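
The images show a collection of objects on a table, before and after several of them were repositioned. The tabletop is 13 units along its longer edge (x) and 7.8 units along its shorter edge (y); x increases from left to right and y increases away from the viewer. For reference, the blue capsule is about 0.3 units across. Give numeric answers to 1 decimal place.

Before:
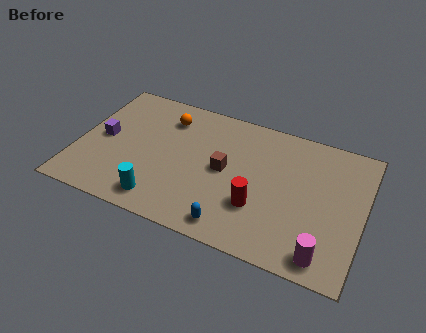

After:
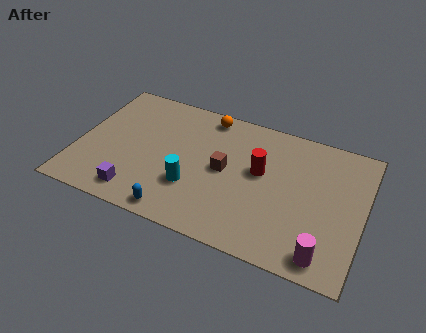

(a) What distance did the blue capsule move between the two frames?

2.5

The blue capsule moved from about (7.4, 1.0) to (4.9, 0.8), a distance of √(2.5² + 0.2²) ≈ 2.5.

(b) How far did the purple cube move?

3.3

The purple cube moved from about (1.1, 3.9) to (3.0, 1.2), a distance of √(1.9² + 2.7²) ≈ 3.3.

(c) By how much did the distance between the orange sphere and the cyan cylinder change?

-0.5

Before: roughly 4.9 units apart; after: 4.4. That's 0.5 units closer together.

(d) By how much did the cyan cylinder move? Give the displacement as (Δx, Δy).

(1.3, 1.3)

The cyan cylinder started near (4.1, 1.2) and ended near (5.4, 2.5).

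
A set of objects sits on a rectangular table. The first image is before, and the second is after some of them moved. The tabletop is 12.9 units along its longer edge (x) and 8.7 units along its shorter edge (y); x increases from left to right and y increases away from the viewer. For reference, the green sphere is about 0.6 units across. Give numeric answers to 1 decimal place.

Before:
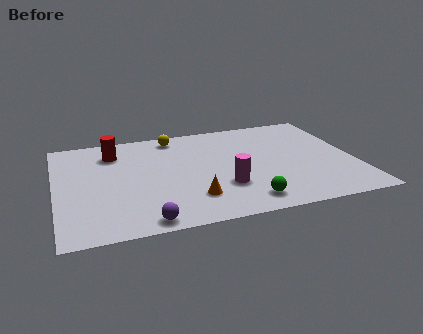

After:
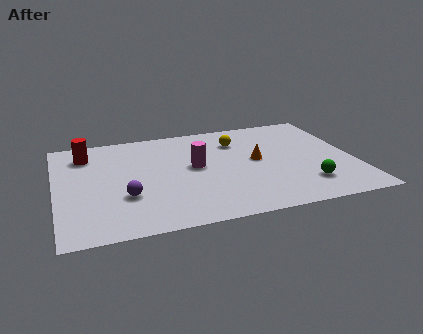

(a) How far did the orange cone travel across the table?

3.9

The orange cone moved from about (5.7, 2.1) to (8.7, 4.6), a distance of √(3.0² + 2.5²) ≈ 3.9.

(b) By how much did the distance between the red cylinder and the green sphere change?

+2.8

They were about 7.6 units apart before and 10.4 after — 2.8 units further apart.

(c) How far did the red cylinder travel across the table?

1.2

The red cylinder was near (2.6, 6.8) before and (1.4, 6.9) after, so it travelled √(1.2² + 0.1²) ≈ 1.2 units.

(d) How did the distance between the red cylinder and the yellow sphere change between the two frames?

+3.8

Before: roughly 2.8 units apart; after: 6.6. That's 3.8 units further apart.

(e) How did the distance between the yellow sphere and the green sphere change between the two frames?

-1.6

The distance was about 6.8 in the first image and 5.2 in the second, so they moved 1.6 units closer together.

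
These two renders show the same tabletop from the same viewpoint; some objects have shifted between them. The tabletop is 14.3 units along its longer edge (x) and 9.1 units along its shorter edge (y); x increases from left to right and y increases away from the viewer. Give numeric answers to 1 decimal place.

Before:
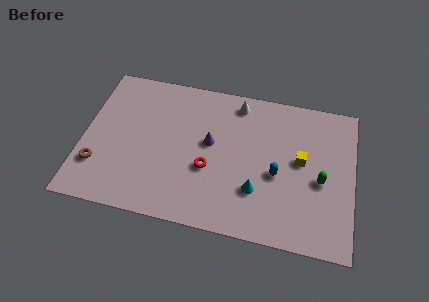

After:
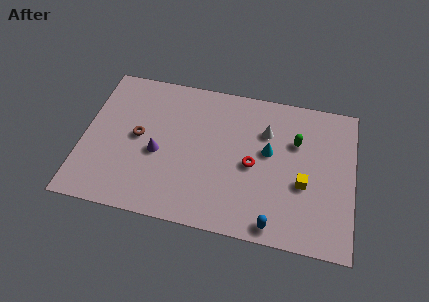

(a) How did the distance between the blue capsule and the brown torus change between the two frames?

-1.2

They were about 9.5 units apart before and 8.3 after — 1.2 units closer together.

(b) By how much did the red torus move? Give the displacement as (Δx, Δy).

(2.3, 0.7)

The red torus started near (6.7, 3.5) and ended near (9.0, 4.2).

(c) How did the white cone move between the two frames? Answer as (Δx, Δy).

(1.6, -1.5)

From the two frames, the white cone sits at roughly (8.0, 7.9) before and (9.6, 6.4) after.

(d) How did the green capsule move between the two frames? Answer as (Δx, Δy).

(-1.4, 2.1)

From the two frames, the green capsule sits at roughly (12.6, 4.0) before and (11.2, 6.1) after.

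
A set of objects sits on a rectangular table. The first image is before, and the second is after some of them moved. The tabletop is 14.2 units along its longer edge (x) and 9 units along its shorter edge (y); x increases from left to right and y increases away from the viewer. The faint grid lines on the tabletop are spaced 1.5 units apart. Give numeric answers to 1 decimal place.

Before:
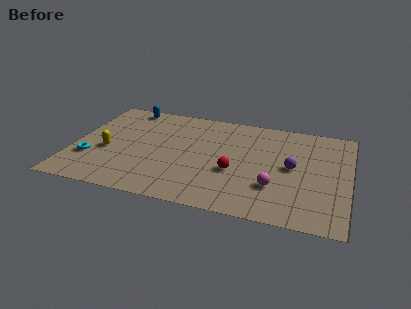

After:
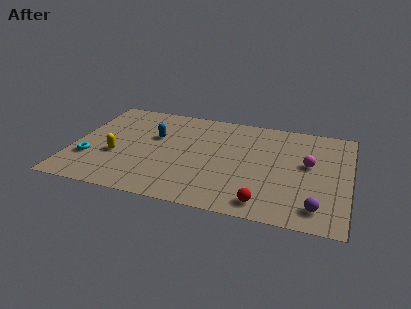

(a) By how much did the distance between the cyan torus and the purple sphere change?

+1.3

The distance was about 10.5 in the first image and 11.8 in the second, so they moved 1.3 units further apart.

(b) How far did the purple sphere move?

3.4

From (11.3, 4.6) to (12.7, 1.5), the purple sphere covered √(1.4² + 3.1²) ≈ 3.4 units.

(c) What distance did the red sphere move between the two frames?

2.9

The red sphere moved from about (8.4, 3.5) to (10.1, 1.2), a distance of √(1.7² + 2.3²) ≈ 2.9.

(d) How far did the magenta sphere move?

2.9

From (10.5, 2.7) to (12.1, 5.1), the magenta sphere covered √(1.6² + 2.4²) ≈ 2.9 units.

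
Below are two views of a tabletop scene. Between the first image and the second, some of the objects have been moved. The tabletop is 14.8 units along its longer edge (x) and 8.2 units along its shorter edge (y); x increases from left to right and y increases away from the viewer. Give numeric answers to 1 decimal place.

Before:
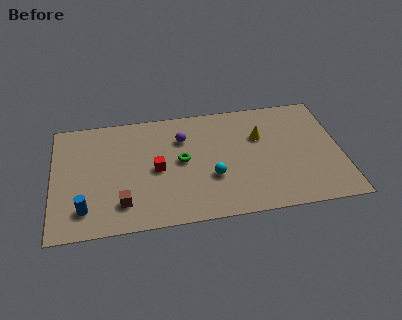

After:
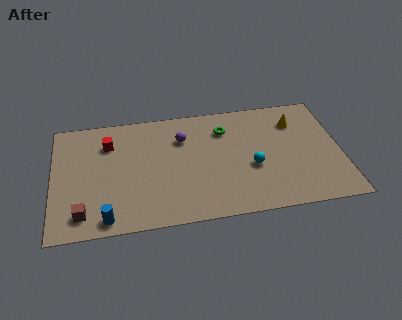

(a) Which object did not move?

the purple sphere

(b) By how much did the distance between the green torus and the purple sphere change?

+0.6

They were about 1.6 units apart before and 2.2 after — 0.6 units further apart.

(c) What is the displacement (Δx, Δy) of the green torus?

(2.3, 1.9)

The green torus was at about (6.6, 4.3) and moved to about (8.9, 6.2).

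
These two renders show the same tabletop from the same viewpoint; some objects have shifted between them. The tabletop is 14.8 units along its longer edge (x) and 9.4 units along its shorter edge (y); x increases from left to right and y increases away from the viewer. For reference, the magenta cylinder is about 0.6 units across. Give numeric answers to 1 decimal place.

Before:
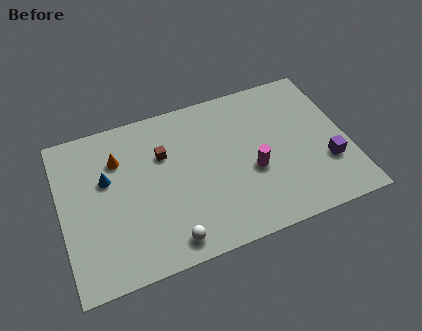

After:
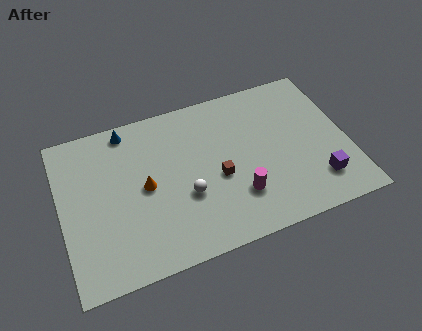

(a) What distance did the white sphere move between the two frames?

2.5

From (5.2, 1.2) to (6.3, 3.5), the white sphere covered √(1.1² + 2.3²) ≈ 2.5 units.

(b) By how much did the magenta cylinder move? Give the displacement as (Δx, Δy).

(-0.9, -1.2)

The magenta cylinder was at about (9.8, 3.8) and moved to about (8.9, 2.6).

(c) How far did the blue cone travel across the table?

2.9

The blue cone moved from about (2.4, 5.8) to (3.7, 8.4), a distance of √(1.3² + 2.6²) ≈ 2.9.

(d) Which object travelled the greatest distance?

the brown cube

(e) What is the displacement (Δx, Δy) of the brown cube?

(2.6, -2.3)

The brown cube started near (5.4, 6.3) and ended near (8.0, 4.0).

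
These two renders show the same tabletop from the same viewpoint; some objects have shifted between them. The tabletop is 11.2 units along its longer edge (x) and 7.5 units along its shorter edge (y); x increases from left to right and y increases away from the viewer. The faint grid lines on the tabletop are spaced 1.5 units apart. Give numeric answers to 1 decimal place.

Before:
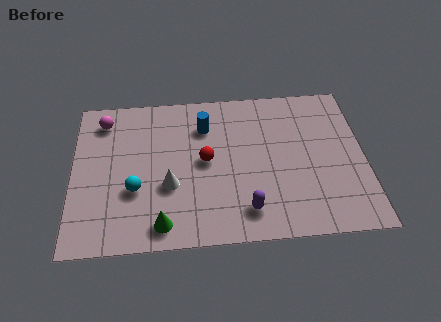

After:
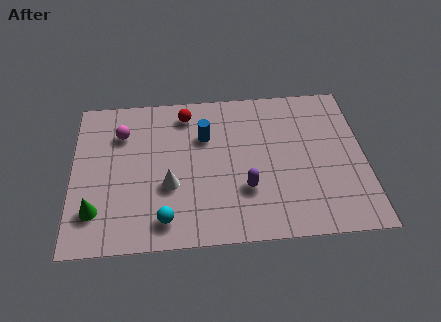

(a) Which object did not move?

the white cone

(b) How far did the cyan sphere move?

1.9

The cyan sphere was near (2.4, 2.7) before and (3.5, 1.2) after, so it travelled √(1.1² + 1.5²) ≈ 1.9 units.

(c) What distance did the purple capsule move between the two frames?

1.0

From (6.6, 1.4) to (6.6, 2.4), the purple capsule covered √(0.0² + 1.0²) ≈ 1.0 units.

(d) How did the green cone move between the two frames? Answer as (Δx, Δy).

(-2.5, 0.8)

From the two frames, the green cone sits at roughly (3.4, 1.0) before and (0.9, 1.8) after.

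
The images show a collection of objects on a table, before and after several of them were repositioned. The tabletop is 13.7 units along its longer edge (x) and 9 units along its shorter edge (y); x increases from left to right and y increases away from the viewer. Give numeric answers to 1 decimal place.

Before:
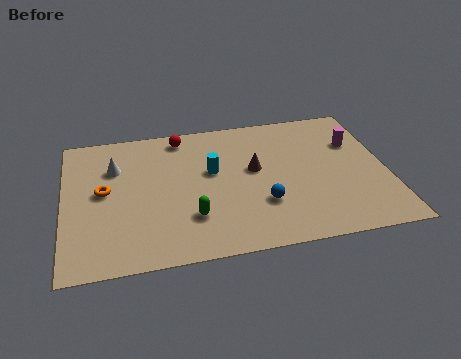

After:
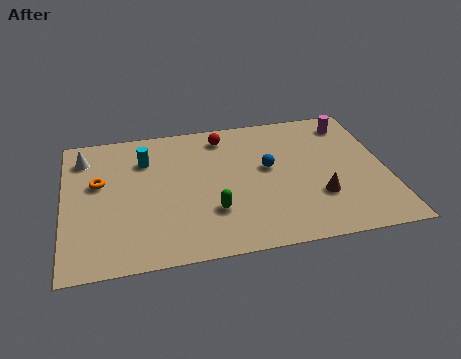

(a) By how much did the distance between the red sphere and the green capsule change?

-0.5

The distance was about 5.4 in the first image and 4.9 in the second, so they moved 0.5 units closer together.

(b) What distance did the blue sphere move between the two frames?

2.3

The blue sphere moved from about (8.3, 2.8) to (8.7, 5.1), a distance of √(0.4² + 2.3²) ≈ 2.3.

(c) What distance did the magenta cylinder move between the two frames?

1.4

The magenta cylinder was near (12.5, 6.1) before and (12.4, 7.5) after, so it travelled √(0.1² + 1.4²) ≈ 1.4 units.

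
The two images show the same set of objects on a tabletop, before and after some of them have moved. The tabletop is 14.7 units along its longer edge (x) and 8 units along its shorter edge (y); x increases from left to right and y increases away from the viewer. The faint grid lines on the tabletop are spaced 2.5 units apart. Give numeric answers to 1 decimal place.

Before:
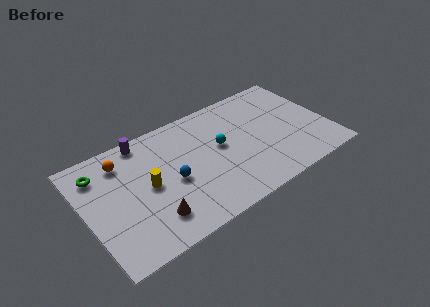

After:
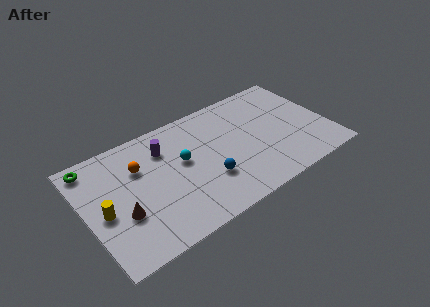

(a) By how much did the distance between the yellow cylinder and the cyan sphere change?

+0.5

They were about 4.5 units apart before and 5.0 after — 0.5 units further apart.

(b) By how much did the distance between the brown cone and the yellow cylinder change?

-1.0

They were about 2.2 units apart before and 1.2 after — 1.0 units closer together.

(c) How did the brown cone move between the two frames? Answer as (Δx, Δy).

(-1.6, 1.1)

The brown cone started near (3.6, 1.8) and ended near (2.0, 2.9).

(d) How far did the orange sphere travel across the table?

1.3

The orange sphere was near (2.5, 6.4) before and (3.4, 5.5) after, so it travelled √(0.9² + 0.9²) ≈ 1.3 units.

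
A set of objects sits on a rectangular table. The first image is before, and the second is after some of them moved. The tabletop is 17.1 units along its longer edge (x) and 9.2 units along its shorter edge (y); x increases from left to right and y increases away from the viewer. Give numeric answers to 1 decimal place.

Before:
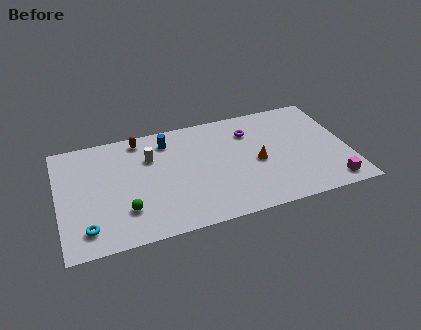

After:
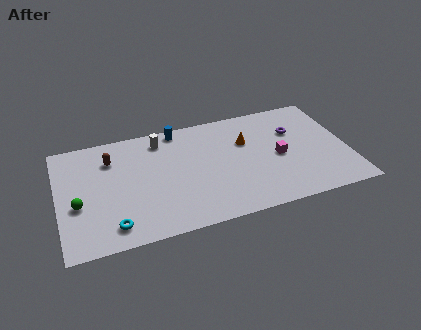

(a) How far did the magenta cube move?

4.2

From (15.8, 1.2) to (13.0, 4.3), the magenta cube covered √(2.8² + 3.1²) ≈ 4.2 units.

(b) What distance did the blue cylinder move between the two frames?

1.1

The blue cylinder moved from about (6.6, 7.5) to (7.3, 8.3), a distance of √(0.7² + 0.8²) ≈ 1.1.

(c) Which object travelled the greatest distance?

the magenta cube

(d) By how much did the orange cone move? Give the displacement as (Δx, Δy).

(-0.5, 1.9)

From the two frames, the orange cone sits at roughly (11.7, 4.2) before and (11.2, 6.1) after.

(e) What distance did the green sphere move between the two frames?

3.0

The green sphere was near (3.8, 2.5) before and (1.1, 3.7) after, so it travelled √(2.7² + 1.2²) ≈ 3.0 units.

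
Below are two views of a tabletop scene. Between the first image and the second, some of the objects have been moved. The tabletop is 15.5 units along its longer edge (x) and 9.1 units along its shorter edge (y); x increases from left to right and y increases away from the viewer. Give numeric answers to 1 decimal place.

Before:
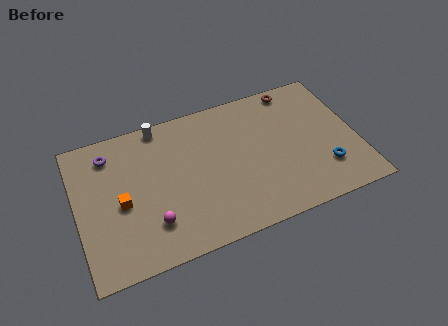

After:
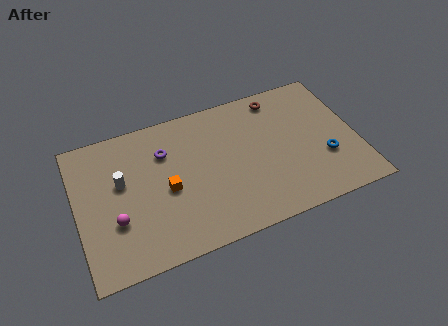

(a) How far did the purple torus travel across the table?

3.1

The purple torus moved from about (2.0, 7.4) to (5.0, 6.5), a distance of √(3.0² + 0.9²) ≈ 3.1.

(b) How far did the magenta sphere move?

2.1

From (3.9, 2.3) to (2.0, 3.1), the magenta sphere covered √(1.9² + 0.8²) ≈ 2.1 units.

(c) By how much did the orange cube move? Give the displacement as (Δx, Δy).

(2.5, 0.0)

From the two frames, the orange cube sits at roughly (2.4, 4.1) before and (4.9, 4.1) after.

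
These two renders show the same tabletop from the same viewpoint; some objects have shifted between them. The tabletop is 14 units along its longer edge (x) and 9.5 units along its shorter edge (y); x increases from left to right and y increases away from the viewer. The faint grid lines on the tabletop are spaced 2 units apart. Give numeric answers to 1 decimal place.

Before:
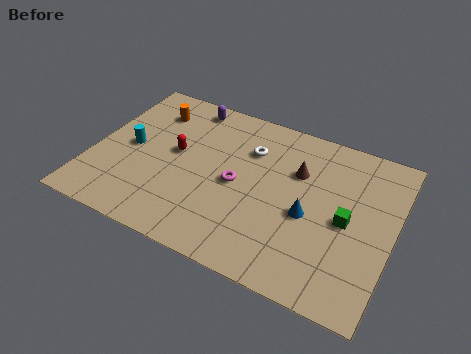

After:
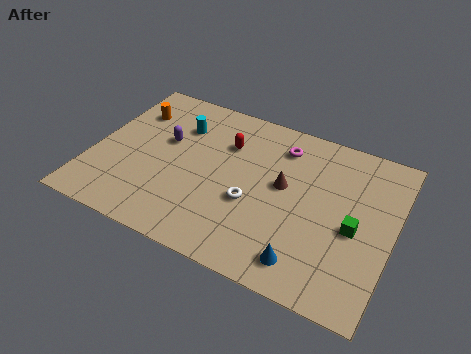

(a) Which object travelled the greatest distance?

the magenta torus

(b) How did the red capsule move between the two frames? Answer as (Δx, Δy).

(2.2, 1.5)

The red capsule was at about (3.8, 5.2) and moved to about (6.0, 6.7).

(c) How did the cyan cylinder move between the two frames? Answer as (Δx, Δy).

(2.0, 2.2)

The cyan cylinder was at about (1.7, 4.7) and moved to about (3.7, 6.9).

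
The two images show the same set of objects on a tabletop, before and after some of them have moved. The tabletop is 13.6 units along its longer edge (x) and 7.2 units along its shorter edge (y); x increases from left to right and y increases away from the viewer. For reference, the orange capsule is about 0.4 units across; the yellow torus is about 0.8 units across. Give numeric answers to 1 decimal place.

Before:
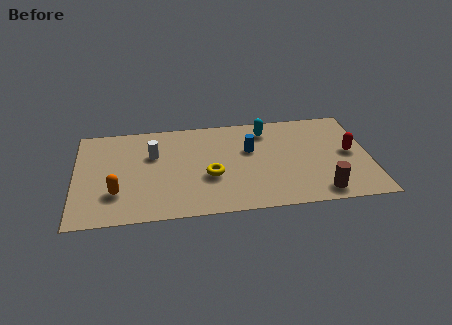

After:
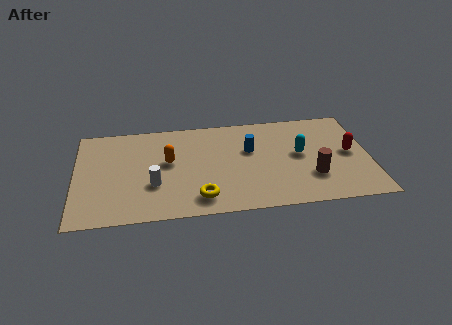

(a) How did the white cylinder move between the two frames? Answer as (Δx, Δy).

(0.0, -2.2)

The white cylinder started near (3.6, 4.7) and ended near (3.6, 2.5).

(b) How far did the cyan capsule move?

2.5

The cyan capsule moved from about (8.9, 5.9) to (10.4, 3.9), a distance of √(1.5² + 2.0²) ≈ 2.5.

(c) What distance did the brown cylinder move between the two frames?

1.2

The brown cylinder was near (11.2, 1.0) before and (10.9, 2.2) after, so it travelled √(0.3² + 1.2²) ≈ 1.2 units.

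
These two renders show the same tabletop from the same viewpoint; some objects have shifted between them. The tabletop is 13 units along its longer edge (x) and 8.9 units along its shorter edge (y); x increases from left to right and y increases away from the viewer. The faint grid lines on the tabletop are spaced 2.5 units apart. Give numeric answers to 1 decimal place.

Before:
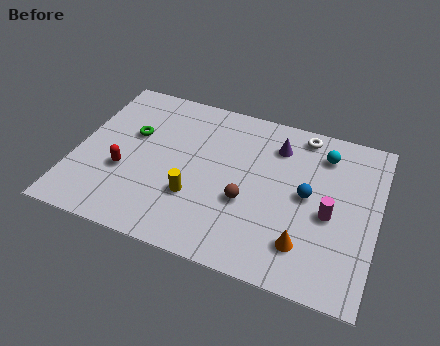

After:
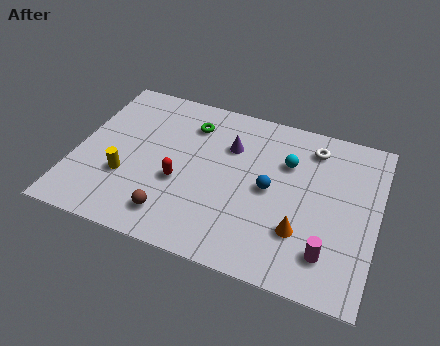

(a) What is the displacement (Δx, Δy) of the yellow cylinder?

(-3.0, 0.1)

From the two frames, the yellow cylinder sits at roughly (5.3, 2.9) before and (2.3, 3.0) after.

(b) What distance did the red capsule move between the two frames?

2.4

The red capsule was near (2.2, 3.3) before and (4.6, 3.5) after, so it travelled √(2.4² + 0.2²) ≈ 2.4 units.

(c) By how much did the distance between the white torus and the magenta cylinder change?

+1.2

They were about 4.3 units apart before and 5.5 after — 1.2 units further apart.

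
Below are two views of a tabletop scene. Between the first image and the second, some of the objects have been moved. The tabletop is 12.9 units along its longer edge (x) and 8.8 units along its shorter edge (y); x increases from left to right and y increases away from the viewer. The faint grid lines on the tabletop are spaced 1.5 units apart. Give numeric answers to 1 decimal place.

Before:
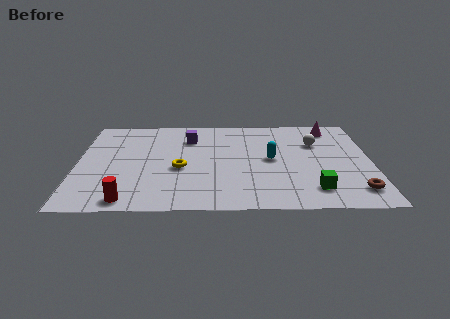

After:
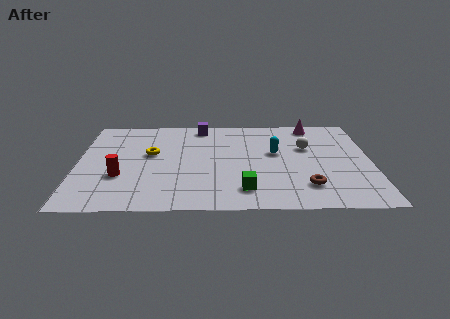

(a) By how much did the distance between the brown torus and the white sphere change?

-1.1

The distance was about 4.7 in the first image and 3.6 in the second, so they moved 1.1 units closer together.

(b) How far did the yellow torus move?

1.9

The yellow torus was near (4.5, 3.7) before and (3.2, 5.1) after, so it travelled √(1.3² + 1.4²) ≈ 1.9 units.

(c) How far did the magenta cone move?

0.9

From (11.2, 7.5) to (10.4, 7.8), the magenta cone covered √(0.8² + 0.3²) ≈ 0.9 units.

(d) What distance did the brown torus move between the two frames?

2.1

The brown torus moved from about (12.1, 1.6) to (10.0, 2.0), a distance of √(2.1² + 0.4²) ≈ 2.1.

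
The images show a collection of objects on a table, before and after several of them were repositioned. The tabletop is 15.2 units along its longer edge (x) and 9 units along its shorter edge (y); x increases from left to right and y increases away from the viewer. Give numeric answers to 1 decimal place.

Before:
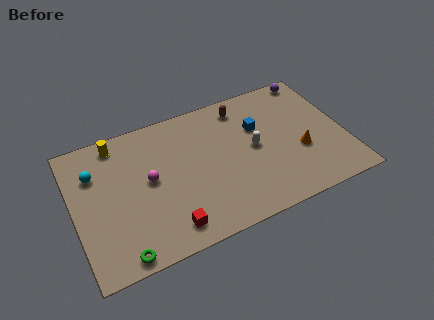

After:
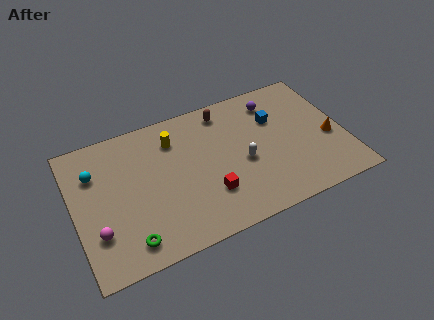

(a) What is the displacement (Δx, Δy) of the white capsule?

(-0.7, -0.7)

The white capsule started near (10.1, 4.6) and ended near (9.4, 3.9).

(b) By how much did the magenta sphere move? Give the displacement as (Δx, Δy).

(-3.1, -2.2)

The magenta sphere started near (4.2, 4.8) and ended near (1.1, 2.6).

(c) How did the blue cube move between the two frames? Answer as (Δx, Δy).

(1.0, 0.2)

From the two frames, the blue cube sits at roughly (10.5, 5.9) before and (11.5, 6.1) after.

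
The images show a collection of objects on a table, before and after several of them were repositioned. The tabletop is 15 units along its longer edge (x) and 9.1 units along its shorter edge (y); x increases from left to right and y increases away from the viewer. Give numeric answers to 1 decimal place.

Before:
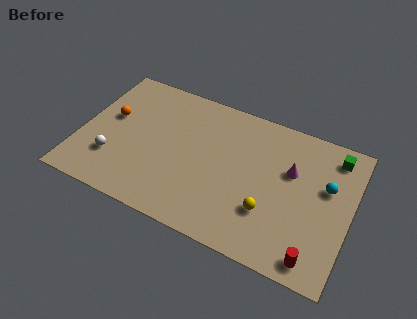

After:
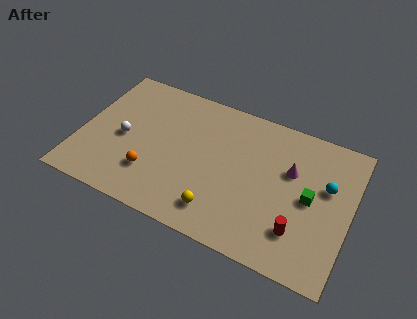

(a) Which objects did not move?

the cyan sphere and the magenta cone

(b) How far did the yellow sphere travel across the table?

2.8

The yellow sphere moved from about (10.7, 2.8) to (8.1, 1.7), a distance of √(2.6² + 1.1²) ≈ 2.8.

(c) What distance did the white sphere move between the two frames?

1.6

From (2.0, 2.6) to (2.4, 4.2), the white sphere covered √(0.4² + 1.6²) ≈ 1.6 units.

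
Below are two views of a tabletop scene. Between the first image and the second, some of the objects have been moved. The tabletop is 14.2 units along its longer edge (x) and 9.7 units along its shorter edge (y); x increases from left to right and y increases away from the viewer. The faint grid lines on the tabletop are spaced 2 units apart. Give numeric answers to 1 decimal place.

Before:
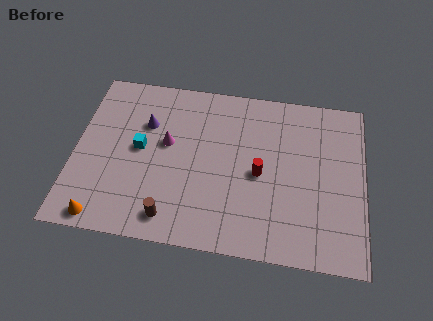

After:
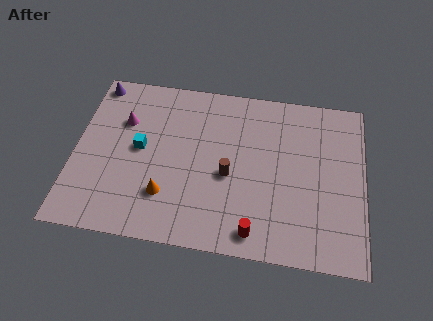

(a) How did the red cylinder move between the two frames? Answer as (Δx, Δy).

(-0.1, -3.3)

The red cylinder started near (9.1, 4.5) and ended near (9.0, 1.2).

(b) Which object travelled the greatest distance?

the brown cylinder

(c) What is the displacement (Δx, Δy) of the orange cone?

(3.0, 1.7)

The orange cone started near (1.6, 0.9) and ended near (4.6, 2.6).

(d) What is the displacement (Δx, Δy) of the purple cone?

(-2.6, 2.1)

The purple cone started near (3.4, 6.6) and ended near (0.8, 8.7).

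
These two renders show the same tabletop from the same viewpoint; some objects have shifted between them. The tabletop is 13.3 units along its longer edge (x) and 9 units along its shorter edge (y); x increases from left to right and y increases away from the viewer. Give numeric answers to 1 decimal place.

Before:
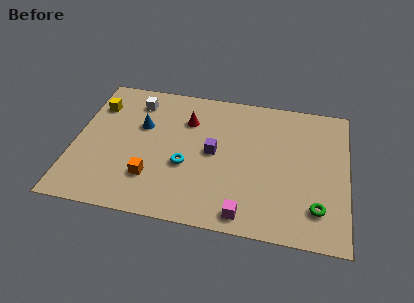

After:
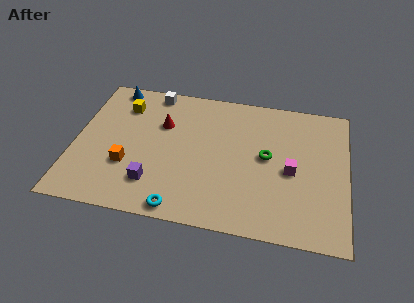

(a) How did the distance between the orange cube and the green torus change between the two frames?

-1.1

The distance was about 8.0 in the first image and 6.9 in the second, so they moved 1.1 units closer together.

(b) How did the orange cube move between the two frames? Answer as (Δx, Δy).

(-1.2, 0.6)

The orange cube started near (3.9, 2.4) and ended near (2.7, 3.0).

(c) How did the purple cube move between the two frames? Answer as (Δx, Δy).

(-2.8, -2.5)

The purple cube was at about (6.8, 4.6) and moved to about (4.0, 2.1).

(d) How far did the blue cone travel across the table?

2.9

The blue cone moved from about (3.2, 5.7) to (1.6, 8.1), a distance of √(1.6² + 2.4²) ≈ 2.9.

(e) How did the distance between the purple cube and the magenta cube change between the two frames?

+2.9

They were about 4.0 units apart before and 6.9 after — 2.9 units further apart.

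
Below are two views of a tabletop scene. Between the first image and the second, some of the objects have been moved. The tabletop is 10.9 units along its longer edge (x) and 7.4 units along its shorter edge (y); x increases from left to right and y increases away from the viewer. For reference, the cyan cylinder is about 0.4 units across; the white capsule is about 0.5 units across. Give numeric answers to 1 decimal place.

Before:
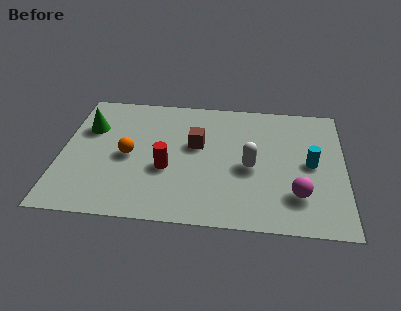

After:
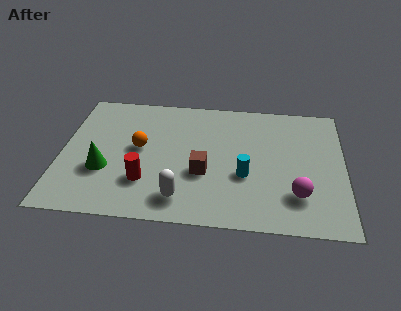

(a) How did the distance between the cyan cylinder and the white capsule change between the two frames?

+0.5

Before: roughly 2.3 units apart; after: 2.8. That's 0.5 units further apart.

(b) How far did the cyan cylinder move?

2.7

From (9.6, 3.7) to (7.1, 2.8), the cyan cylinder covered √(2.5² + 0.9²) ≈ 2.7 units.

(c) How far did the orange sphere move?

0.6

The orange sphere moved from about (2.6, 3.5) to (3.0, 4.0), a distance of √(0.4² + 0.5²) ≈ 0.6.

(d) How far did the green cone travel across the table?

2.5

The green cone moved from about (1.0, 5.0) to (1.7, 2.6), a distance of √(0.7² + 2.4²) ≈ 2.5.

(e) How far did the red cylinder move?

1.1

The red cylinder was near (4.1, 2.9) before and (3.3, 2.1) after, so it travelled √(0.8² + 0.8²) ≈ 1.1 units.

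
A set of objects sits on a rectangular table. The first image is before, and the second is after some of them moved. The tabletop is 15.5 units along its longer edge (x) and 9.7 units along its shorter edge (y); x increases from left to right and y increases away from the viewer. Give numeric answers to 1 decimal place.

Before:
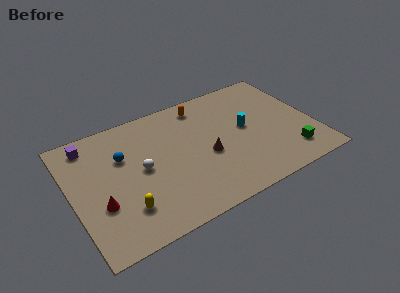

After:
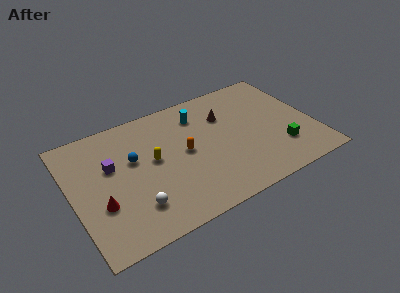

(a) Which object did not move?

the red cone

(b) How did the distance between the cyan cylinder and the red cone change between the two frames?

-1.7

Before: roughly 9.8 units apart; after: 8.1. That's 1.7 units closer together.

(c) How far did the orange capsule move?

3.7

From (8.8, 8.3) to (7.2, 5.0), the orange capsule covered √(1.6² + 3.3²) ≈ 3.7 units.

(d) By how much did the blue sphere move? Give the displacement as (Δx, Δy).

(0.6, -0.5)

The blue sphere started near (3.4, 6.4) and ended near (4.0, 5.9).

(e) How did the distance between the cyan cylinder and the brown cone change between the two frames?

-1.1

The distance was about 2.9 in the first image and 1.8 in the second, so they moved 1.1 units closer together.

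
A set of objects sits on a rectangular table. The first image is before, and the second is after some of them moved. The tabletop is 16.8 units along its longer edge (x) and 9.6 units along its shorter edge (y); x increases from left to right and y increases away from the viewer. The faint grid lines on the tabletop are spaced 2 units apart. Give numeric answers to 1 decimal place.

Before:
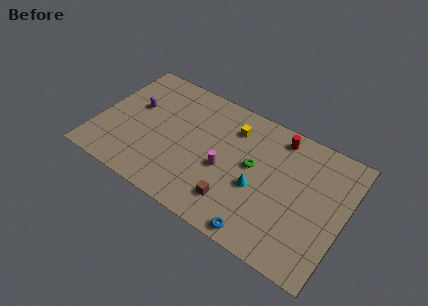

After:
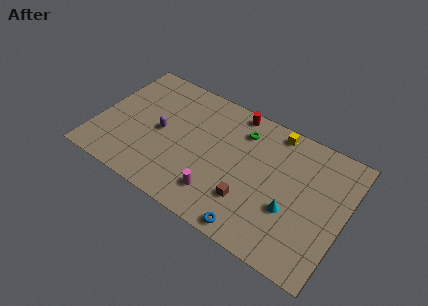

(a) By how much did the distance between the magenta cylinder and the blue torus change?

-1.5

They were about 4.4 units apart before and 2.9 after — 1.5 units closer together.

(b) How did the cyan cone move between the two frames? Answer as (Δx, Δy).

(2.3, -0.4)

From the two frames, the cyan cone sits at roughly (11.1, 3.9) before and (13.4, 3.5) after.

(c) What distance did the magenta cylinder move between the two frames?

2.0

The magenta cylinder was near (8.8, 4.1) before and (8.7, 2.1) after, so it travelled √(0.1² + 2.0²) ≈ 2.0 units.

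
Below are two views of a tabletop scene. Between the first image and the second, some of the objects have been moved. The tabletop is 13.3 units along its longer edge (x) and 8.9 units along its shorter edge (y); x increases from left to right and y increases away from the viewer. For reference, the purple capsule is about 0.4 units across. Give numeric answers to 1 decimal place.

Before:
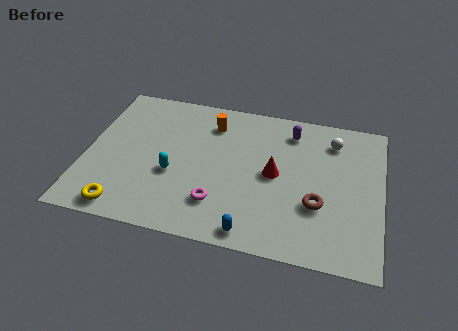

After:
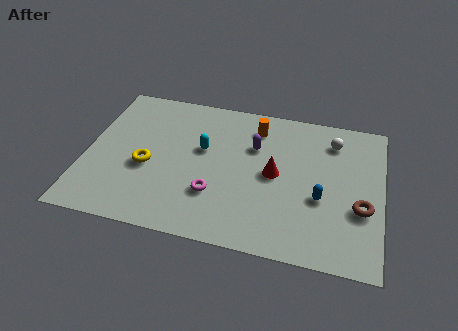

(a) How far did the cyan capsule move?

2.2

From (4.0, 3.5) to (5.2, 5.3), the cyan capsule covered √(1.2² + 1.8²) ≈ 2.2 units.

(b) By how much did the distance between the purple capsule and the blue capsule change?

-2.6

Before: roughly 6.6 units apart; after: 4.0. That's 2.6 units closer together.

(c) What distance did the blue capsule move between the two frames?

3.9

The blue capsule moved from about (7.7, 0.9) to (10.6, 3.5), a distance of √(2.9² + 2.6²) ≈ 3.9.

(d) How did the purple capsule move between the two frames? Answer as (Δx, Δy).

(-1.6, -1.3)

From the two frames, the purple capsule sits at roughly (9.1, 7.3) before and (7.5, 6.0) after.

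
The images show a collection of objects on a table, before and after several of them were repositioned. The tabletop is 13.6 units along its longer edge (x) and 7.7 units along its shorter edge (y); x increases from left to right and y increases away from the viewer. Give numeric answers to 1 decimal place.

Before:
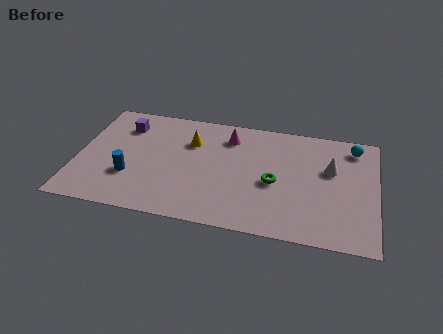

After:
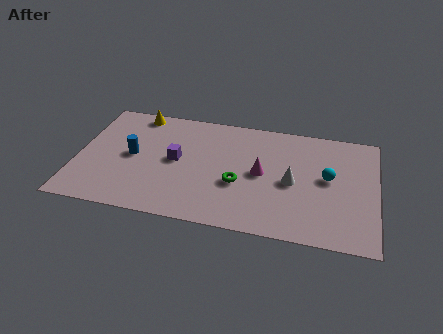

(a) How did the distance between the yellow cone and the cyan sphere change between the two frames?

+1.8

They were about 7.5 units apart before and 9.3 after — 1.8 units further apart.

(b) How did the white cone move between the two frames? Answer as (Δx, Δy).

(-1.7, -1.2)

The white cone was at about (11.5, 4.8) and moved to about (9.8, 3.6).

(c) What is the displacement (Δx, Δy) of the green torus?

(-1.6, -0.4)

The green torus started near (9.0, 3.4) and ended near (7.4, 3.0).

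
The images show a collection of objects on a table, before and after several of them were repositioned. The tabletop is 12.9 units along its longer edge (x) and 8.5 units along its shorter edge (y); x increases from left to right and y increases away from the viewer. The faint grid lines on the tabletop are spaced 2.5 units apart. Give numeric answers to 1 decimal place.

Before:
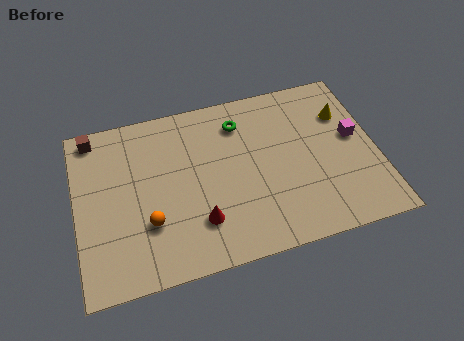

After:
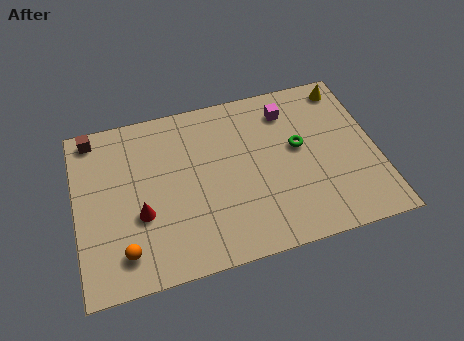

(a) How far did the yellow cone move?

1.4

From (11.7, 6.0) to (11.9, 7.4), the yellow cone covered √(0.2² + 1.4²) ≈ 1.4 units.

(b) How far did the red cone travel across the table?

2.6

From (5.1, 2.2) to (2.7, 3.2), the red cone covered √(2.4² + 1.0²) ≈ 2.6 units.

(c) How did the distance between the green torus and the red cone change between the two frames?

+2.1

The distance was about 5.0 in the first image and 7.1 in the second, so they moved 2.1 units further apart.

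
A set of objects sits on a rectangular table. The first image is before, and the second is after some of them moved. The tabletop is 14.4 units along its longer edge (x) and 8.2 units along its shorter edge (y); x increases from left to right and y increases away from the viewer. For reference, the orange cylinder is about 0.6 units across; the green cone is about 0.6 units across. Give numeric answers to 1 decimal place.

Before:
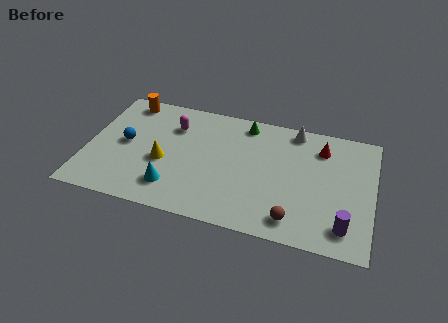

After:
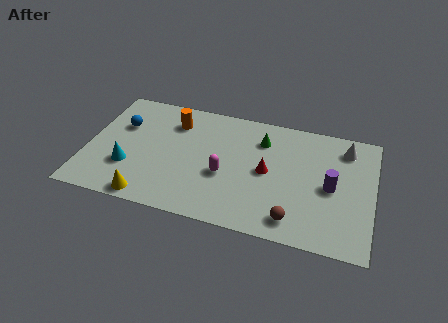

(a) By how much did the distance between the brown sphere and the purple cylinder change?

+0.6

They were about 2.5 units apart before and 3.1 after — 0.6 units further apart.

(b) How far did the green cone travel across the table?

1.3

The green cone moved from about (7.8, 7.1) to (8.7, 6.2), a distance of √(0.9² + 0.9²) ≈ 1.3.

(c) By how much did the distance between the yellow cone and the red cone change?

-1.8

Before: roughly 8.4 units apart; after: 6.6. That's 1.8 units closer together.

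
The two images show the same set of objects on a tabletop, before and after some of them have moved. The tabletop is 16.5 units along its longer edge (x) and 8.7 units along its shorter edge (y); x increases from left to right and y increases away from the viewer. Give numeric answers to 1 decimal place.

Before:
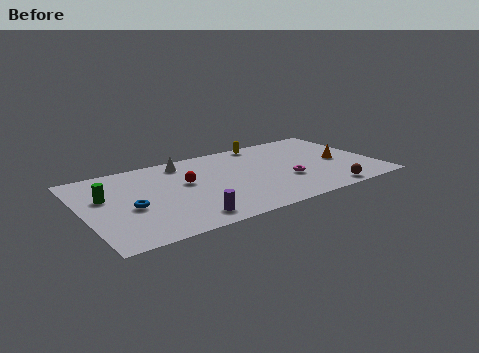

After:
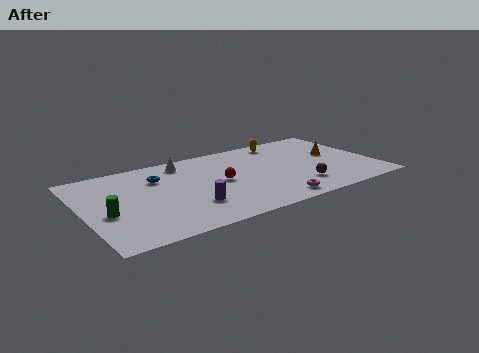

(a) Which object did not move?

the white cone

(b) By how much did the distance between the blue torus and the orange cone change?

-1.8

The distance was about 12.0 in the first image and 10.2 in the second, so they moved 1.8 units closer together.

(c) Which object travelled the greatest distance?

the blue torus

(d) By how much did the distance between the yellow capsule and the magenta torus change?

+1.9

They were about 4.8 units apart before and 6.7 after — 1.9 units further apart.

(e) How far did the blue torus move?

3.2

From (2.5, 3.7) to (4.4, 6.3), the blue torus covered √(1.9² + 2.6²) ≈ 3.2 units.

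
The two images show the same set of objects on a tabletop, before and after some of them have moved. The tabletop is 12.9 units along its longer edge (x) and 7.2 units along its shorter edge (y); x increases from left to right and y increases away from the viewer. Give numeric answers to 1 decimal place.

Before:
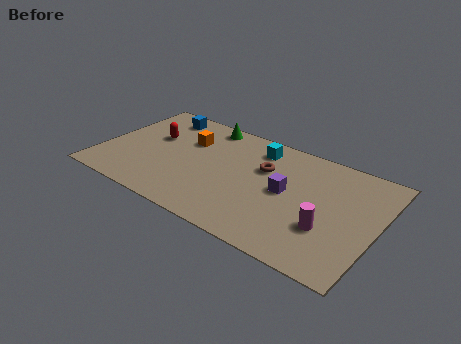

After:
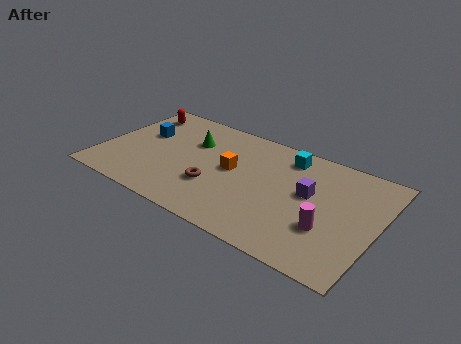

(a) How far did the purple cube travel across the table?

1.1

The purple cube was near (8.7, 3.7) before and (9.7, 4.1) after, so it travelled √(1.0² + 0.4²) ≈ 1.1 units.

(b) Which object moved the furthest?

the brown torus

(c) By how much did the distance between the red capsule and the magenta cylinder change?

+1.5

They were about 8.8 units apart before and 10.3 after — 1.5 units further apart.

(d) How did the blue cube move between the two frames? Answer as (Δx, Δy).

(-0.5, -1.7)

The blue cube started near (2.2, 6.1) and ended near (1.7, 4.4).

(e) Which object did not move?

the magenta cylinder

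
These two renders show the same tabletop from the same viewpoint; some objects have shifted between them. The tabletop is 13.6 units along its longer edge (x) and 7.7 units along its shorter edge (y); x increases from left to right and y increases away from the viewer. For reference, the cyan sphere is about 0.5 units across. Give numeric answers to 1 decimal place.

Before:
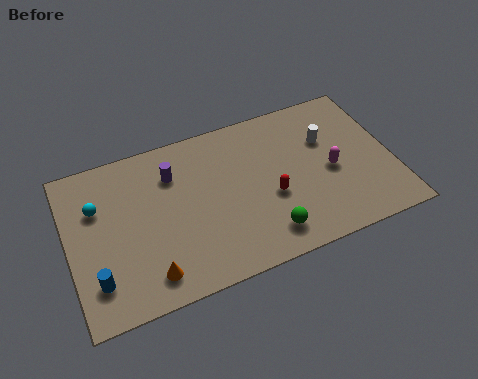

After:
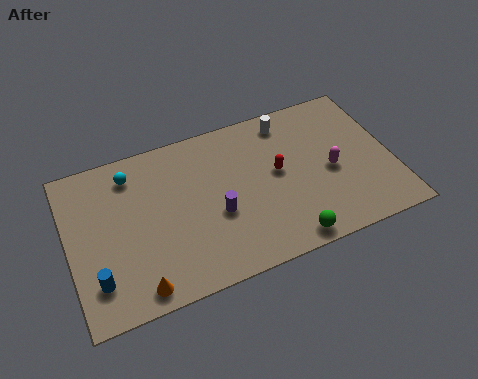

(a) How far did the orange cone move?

0.6

The orange cone moved from about (3.1, 1.3) to (2.6, 0.9), a distance of √(0.5² + 0.4²) ≈ 0.6.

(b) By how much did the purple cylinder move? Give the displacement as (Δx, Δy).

(1.6, -2.6)

From the two frames, the purple cylinder sits at roughly (4.5, 5.7) before and (6.1, 3.1) after.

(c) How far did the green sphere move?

1.0

The green sphere moved from about (8.0, 1.4) to (8.8, 0.8), a distance of √(0.8² + 0.6²) ≈ 1.0.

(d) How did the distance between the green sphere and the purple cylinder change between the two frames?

-2.0

They were about 5.5 units apart before and 3.5 after — 2.0 units closer together.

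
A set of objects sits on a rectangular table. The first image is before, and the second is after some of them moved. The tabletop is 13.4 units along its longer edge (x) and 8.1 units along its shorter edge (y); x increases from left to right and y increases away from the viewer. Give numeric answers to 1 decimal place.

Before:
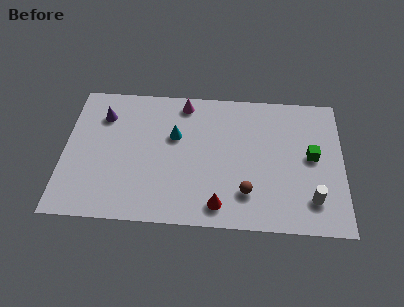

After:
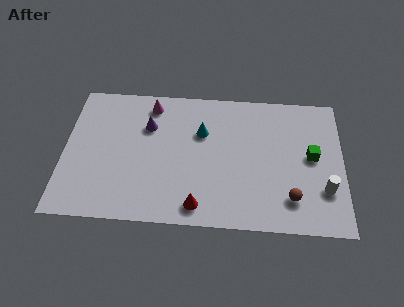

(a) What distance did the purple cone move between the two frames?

2.3

The purple cone was near (1.8, 6.1) before and (4.0, 5.6) after, so it travelled √(2.2² + 0.5²) ≈ 2.3 units.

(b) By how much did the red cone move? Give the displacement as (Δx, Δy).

(-1.0, -0.1)

The red cone started near (7.5, 1.2) and ended near (6.5, 1.1).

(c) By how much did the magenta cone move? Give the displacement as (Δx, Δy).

(-1.6, -0.2)

The magenta cone was at about (5.7, 7.1) and moved to about (4.1, 6.9).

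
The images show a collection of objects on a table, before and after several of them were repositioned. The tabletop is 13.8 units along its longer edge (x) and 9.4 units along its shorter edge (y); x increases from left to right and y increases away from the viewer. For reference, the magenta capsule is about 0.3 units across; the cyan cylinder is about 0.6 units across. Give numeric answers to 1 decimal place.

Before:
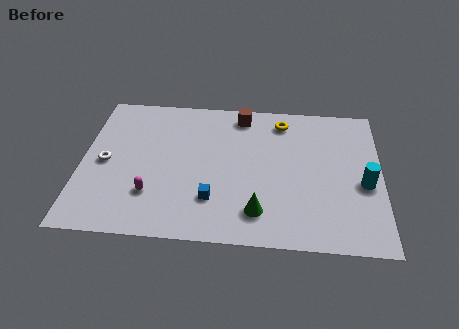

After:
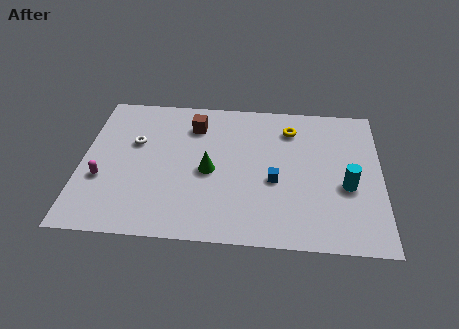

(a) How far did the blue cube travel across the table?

3.1

The blue cube moved from about (6.1, 2.5) to (8.9, 3.9), a distance of √(2.8² + 1.4²) ≈ 3.1.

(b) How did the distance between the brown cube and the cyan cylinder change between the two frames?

+0.8

Before: roughly 7.1 units apart; after: 7.9. That's 0.8 units further apart.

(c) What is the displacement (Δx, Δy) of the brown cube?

(-2.2, -0.9)

The brown cube started near (7.3, 8.2) and ended near (5.1, 7.3).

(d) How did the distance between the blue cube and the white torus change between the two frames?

+1.4

They were about 5.4 units apart before and 6.8 after — 1.4 units further apart.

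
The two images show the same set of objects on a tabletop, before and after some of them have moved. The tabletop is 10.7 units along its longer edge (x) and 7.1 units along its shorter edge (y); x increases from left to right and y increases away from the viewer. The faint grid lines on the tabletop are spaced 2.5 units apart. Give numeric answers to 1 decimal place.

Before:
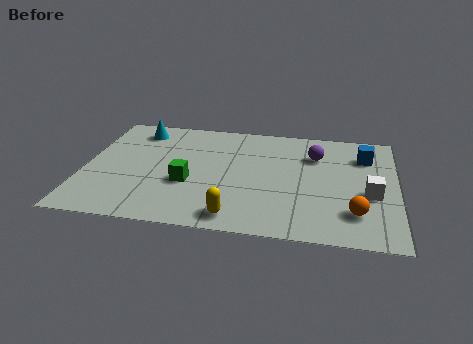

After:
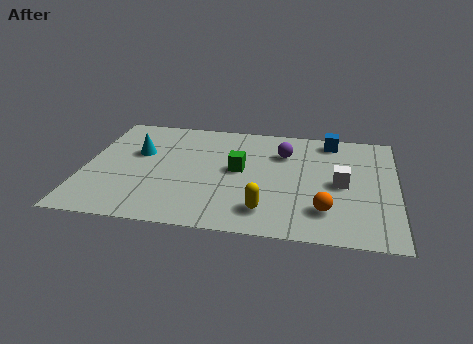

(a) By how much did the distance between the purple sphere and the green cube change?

-2.9

They were about 4.9 units apart before and 2.0 after — 2.9 units closer together.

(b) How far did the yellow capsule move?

1.1

The yellow capsule was near (5.3, 0.9) before and (6.3, 1.4) after, so it travelled √(1.0² + 0.5²) ≈ 1.1 units.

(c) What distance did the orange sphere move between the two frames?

1.0

The orange sphere was near (9.3, 1.7) before and (8.3, 1.7) after, so it travelled √(1.0² + 0.0²) ≈ 1.0 units.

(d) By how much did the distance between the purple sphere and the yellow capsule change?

-1.2

The distance was about 4.9 in the first image and 3.7 in the second, so they moved 1.2 units closer together.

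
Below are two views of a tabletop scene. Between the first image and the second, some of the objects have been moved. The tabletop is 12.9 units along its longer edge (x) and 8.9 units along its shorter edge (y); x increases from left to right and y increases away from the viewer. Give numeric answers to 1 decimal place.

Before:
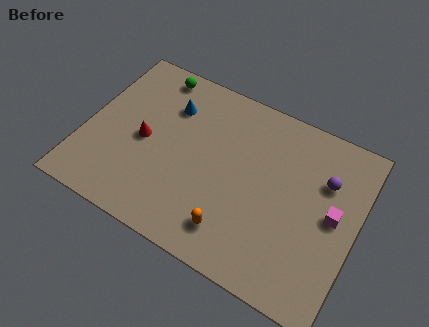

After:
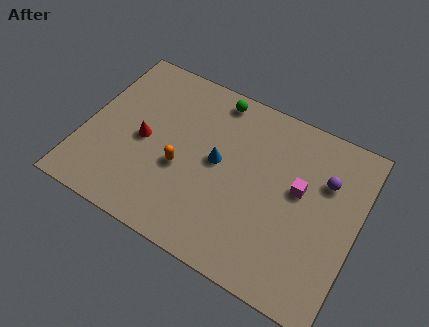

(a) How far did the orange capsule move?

3.4

The orange capsule moved from about (7.5, 1.7) to (4.7, 3.6), a distance of √(2.8² + 1.9²) ≈ 3.4.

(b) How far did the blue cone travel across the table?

3.2

From (3.7, 6.5) to (6.3, 4.7), the blue cone covered √(2.6² + 1.8²) ≈ 3.2 units.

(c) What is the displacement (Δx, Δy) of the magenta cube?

(-1.7, 0.5)

From the two frames, the magenta cube sits at roughly (11.8, 4.6) before and (10.1, 5.1) after.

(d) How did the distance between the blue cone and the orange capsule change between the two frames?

-4.2

Before: roughly 6.1 units apart; after: 1.9. That's 4.2 units closer together.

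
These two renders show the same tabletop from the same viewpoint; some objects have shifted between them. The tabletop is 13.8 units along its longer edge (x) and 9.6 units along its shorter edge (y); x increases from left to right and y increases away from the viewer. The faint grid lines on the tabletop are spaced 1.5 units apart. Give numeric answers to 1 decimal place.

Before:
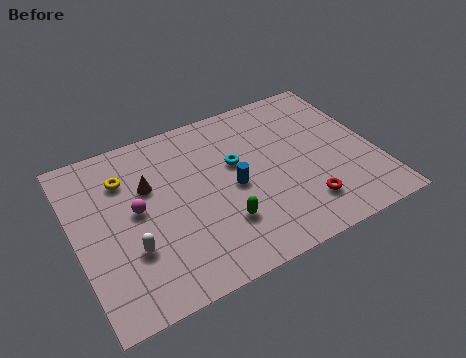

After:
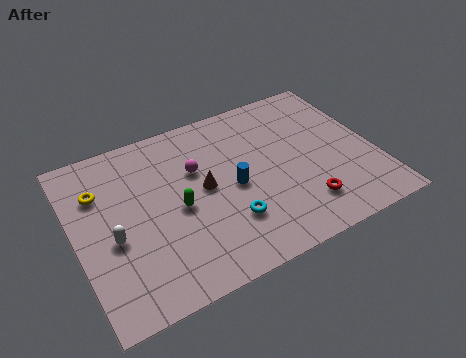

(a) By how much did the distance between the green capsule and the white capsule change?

-1.1

They were about 4.1 units apart before and 3.0 after — 1.1 units closer together.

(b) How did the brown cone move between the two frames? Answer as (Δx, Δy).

(2.4, -1.2)

The brown cone was at about (3.5, 6.2) and moved to about (5.9, 5.0).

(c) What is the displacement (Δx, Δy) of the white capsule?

(-0.7, 0.9)

The white capsule was at about (2.3, 3.1) and moved to about (1.6, 4.0).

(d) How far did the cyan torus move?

3.2

The cyan torus moved from about (7.5, 5.8) to (6.7, 2.7), a distance of √(0.8² + 3.1²) ≈ 3.2.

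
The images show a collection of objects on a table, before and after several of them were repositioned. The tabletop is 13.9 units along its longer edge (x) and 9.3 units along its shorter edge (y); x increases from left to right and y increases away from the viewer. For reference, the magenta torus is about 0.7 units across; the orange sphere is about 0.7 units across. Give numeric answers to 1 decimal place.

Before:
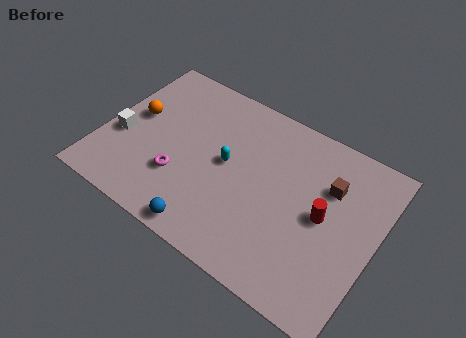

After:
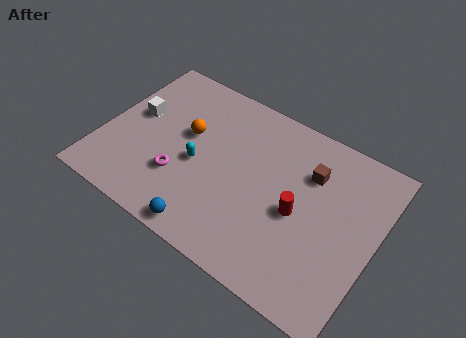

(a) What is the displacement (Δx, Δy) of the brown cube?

(-1.0, 0.2)

The brown cube started near (11.3, 6.4) and ended near (10.3, 6.6).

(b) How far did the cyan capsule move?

1.6

From (6.3, 4.9) to (4.9, 4.1), the cyan capsule covered √(1.4² + 0.8²) ≈ 1.6 units.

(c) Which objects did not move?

the magenta torus and the blue sphere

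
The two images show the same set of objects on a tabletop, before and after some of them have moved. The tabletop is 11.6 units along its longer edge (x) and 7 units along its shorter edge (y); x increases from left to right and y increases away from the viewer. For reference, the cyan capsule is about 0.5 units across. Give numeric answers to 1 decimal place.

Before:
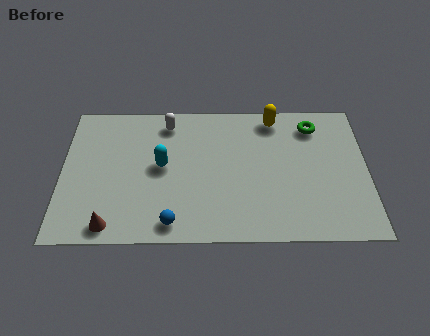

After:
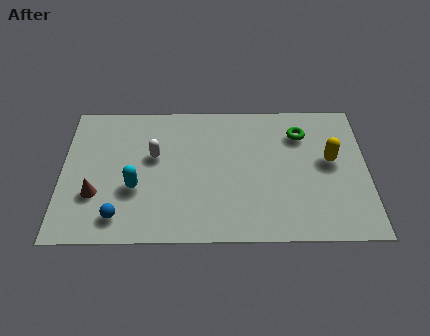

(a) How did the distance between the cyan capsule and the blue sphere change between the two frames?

-1.3

They were about 2.8 units apart before and 1.5 after — 1.3 units closer together.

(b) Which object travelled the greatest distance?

the yellow capsule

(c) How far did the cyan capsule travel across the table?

1.5

The cyan capsule moved from about (3.8, 3.7) to (2.8, 2.6), a distance of √(1.0² + 1.1²) ≈ 1.5.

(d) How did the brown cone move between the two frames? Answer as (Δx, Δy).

(-0.6, 1.5)

The brown cone was at about (1.9, 0.8) and moved to about (1.3, 2.3).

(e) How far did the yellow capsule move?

3.0

The yellow capsule moved from about (8.1, 6.1) to (10.2, 3.9), a distance of √(2.1² + 2.2²) ≈ 3.0.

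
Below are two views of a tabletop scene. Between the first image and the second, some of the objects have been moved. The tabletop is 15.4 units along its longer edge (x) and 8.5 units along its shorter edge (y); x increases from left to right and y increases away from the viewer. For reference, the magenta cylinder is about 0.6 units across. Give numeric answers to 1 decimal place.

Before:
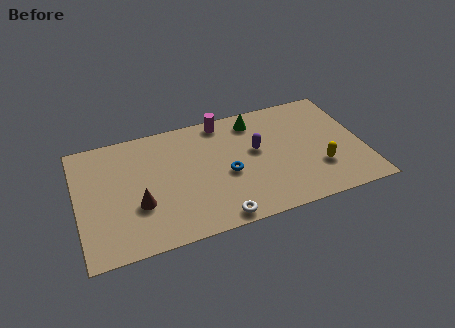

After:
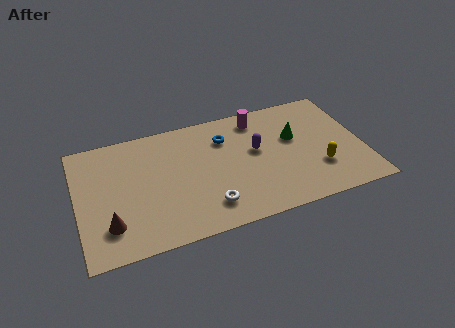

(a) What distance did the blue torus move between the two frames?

2.6

The blue torus was near (8.0, 3.7) before and (8.1, 6.3) after, so it travelled √(0.1² + 2.6²) ≈ 2.6 units.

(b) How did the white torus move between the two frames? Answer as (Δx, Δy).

(-0.4, 1.0)

From the two frames, the white torus sits at roughly (7.2, 0.8) before and (6.8, 1.8) after.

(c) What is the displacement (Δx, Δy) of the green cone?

(2.0, -1.9)

The green cone started near (9.8, 7.1) and ended near (11.8, 5.2).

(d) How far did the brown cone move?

1.8

The brown cone moved from about (3.2, 3.0) to (1.6, 2.1), a distance of √(1.6² + 0.9²) ≈ 1.8.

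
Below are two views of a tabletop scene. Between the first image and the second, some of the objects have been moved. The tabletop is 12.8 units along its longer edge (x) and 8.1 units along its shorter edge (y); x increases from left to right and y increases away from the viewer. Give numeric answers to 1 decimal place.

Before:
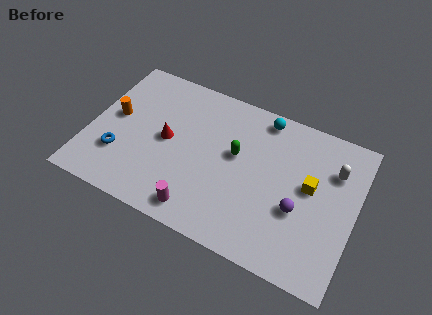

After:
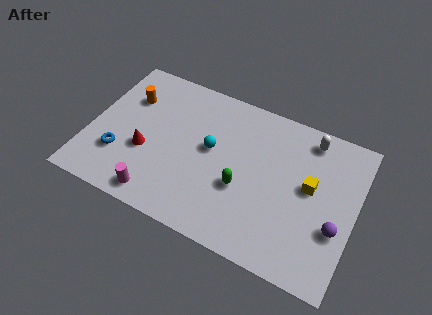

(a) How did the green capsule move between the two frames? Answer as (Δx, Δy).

(0.5, -1.6)

From the two frames, the green capsule sits at roughly (7.0, 4.7) before and (7.5, 3.1) after.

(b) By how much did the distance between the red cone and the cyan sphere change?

-2.0

Before: roughly 5.3 units apart; after: 3.3. That's 2.0 units closer together.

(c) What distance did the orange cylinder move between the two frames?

1.4

The orange cylinder was near (1.1, 4.4) before and (1.6, 5.7) after, so it travelled √(0.5² + 1.3²) ≈ 1.4 units.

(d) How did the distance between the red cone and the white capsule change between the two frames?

+0.4

Before: roughly 8.1 units apart; after: 8.5. That's 0.4 units further apart.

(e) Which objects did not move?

the blue torus and the yellow cube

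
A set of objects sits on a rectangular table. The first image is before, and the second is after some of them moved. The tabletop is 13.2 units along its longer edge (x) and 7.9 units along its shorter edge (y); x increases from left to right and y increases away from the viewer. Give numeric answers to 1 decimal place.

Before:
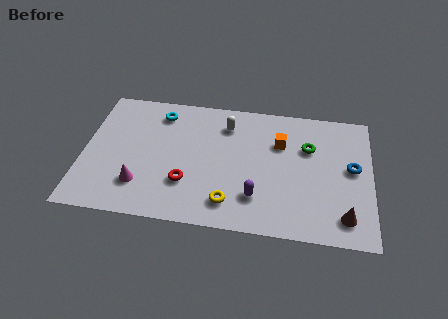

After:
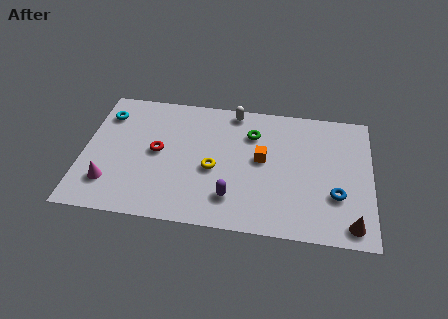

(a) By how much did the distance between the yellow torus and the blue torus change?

-0.5

The distance was about 6.2 in the first image and 5.7 in the second, so they moved 0.5 units closer together.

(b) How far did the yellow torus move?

2.1

The yellow torus was near (6.8, 1.5) before and (6.0, 3.4) after, so it travelled √(0.8² + 1.9²) ≈ 2.1 units.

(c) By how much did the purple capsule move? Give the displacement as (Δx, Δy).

(-1.1, -0.2)

The purple capsule started near (8.0, 2.0) and ended near (6.9, 1.8).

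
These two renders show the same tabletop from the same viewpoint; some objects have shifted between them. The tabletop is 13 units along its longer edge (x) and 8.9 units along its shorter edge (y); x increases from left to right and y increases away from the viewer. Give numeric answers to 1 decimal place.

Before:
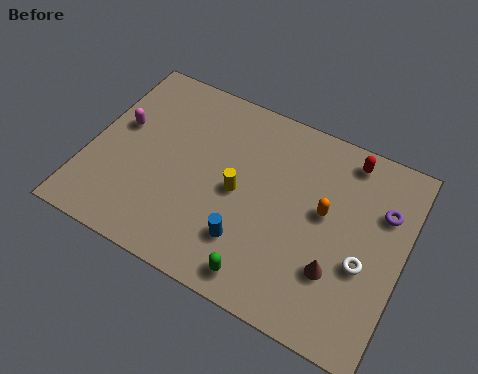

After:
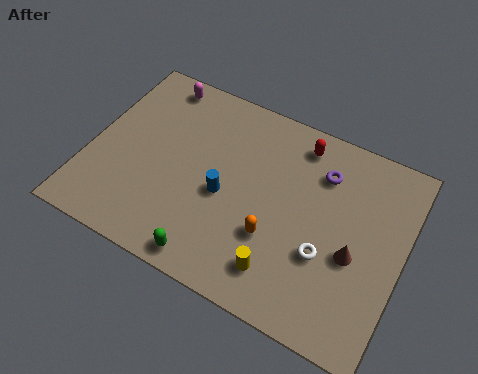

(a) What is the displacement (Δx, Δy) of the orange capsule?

(-1.8, -2.0)

From the two frames, the orange capsule sits at roughly (9.7, 5.0) before and (7.9, 3.0) after.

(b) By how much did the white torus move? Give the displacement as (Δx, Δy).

(-1.5, -0.3)

The white torus started near (11.5, 3.5) and ended near (10.0, 3.2).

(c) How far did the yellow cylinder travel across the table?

3.4

The yellow cylinder moved from about (6.2, 4.3) to (8.4, 1.7), a distance of √(2.2² + 2.6²) ≈ 3.4.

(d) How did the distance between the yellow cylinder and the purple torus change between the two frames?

-1.0

The distance was about 6.1 in the first image and 5.1 in the second, so they moved 1.0 units closer together.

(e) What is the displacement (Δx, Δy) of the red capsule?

(-2.0, -0.2)

The red capsule started near (10.3, 7.8) and ended near (8.3, 7.6).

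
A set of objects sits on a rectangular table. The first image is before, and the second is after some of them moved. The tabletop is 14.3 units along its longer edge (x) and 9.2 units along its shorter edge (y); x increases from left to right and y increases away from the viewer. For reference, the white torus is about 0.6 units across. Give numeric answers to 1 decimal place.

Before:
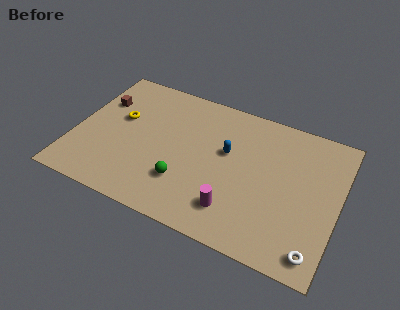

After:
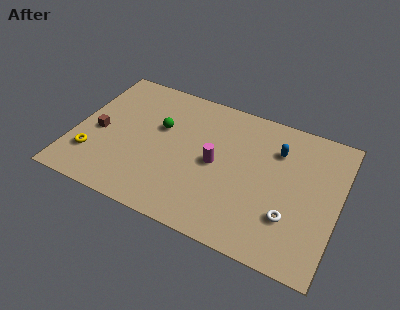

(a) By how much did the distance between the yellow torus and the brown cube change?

+0.3

The distance was about 1.4 in the first image and 1.7 in the second, so they moved 0.3 units further apart.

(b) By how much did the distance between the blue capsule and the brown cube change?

+2.7

They were about 7.1 units apart before and 9.8 after — 2.7 units further apart.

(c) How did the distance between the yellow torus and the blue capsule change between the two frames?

+4.6

The distance was about 5.9 in the first image and 10.5 in the second, so they moved 4.6 units further apart.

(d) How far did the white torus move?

2.1

The white torus was near (13.4, 1.2) before and (11.9, 2.7) after, so it travelled √(1.5² + 1.5²) ≈ 2.1 units.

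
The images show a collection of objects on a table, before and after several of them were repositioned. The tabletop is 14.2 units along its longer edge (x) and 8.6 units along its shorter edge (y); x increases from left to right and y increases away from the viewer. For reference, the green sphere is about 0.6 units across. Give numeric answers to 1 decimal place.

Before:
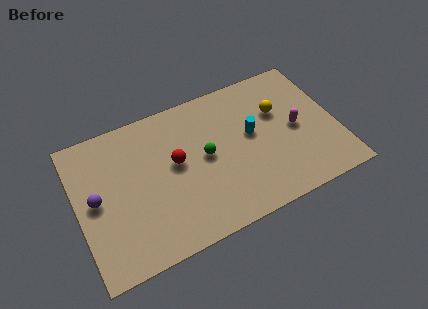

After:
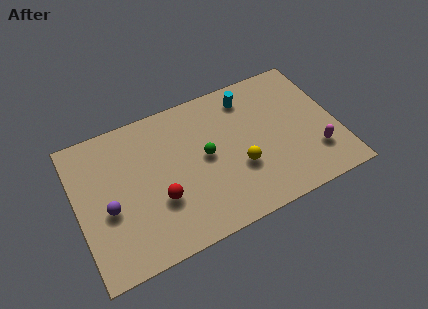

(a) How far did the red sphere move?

2.1

From (5.4, 4.8) to (4.3, 3.0), the red sphere covered √(1.1² + 1.8²) ≈ 2.1 units.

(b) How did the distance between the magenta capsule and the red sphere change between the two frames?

+1.9

Before: roughly 6.6 units apart; after: 8.5. That's 1.9 units further apart.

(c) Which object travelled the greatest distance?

the yellow sphere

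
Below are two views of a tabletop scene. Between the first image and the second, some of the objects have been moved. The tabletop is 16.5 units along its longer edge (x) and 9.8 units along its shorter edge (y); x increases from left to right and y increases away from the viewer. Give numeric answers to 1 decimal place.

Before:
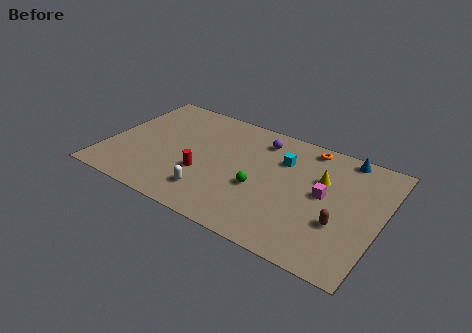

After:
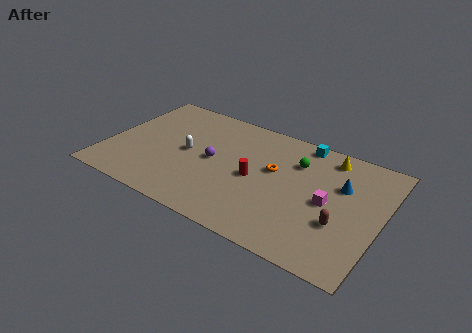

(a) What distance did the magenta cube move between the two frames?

0.6

From (13.1, 5.2) to (13.4, 4.7), the magenta cube covered √(0.3² + 0.5²) ≈ 0.6 units.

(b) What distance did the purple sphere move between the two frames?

4.0

The purple sphere was near (8.9, 8.0) before and (6.4, 4.9) after, so it travelled √(2.5² + 3.1²) ≈ 4.0 units.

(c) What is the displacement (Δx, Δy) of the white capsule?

(-1.9, 2.8)

The white capsule was at about (6.7, 2.1) and moved to about (4.8, 4.9).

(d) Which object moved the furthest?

the purple sphere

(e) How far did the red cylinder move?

3.2

The red cylinder moved from about (6.0, 3.5) to (9.0, 4.6), a distance of √(3.0² + 1.1²) ≈ 3.2.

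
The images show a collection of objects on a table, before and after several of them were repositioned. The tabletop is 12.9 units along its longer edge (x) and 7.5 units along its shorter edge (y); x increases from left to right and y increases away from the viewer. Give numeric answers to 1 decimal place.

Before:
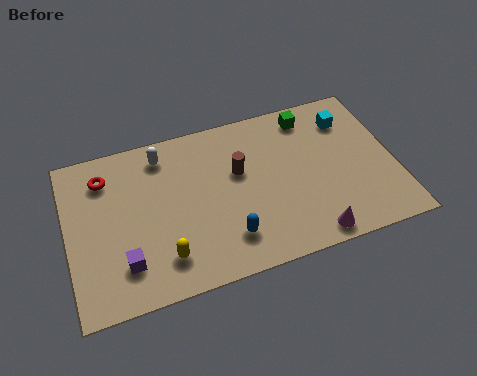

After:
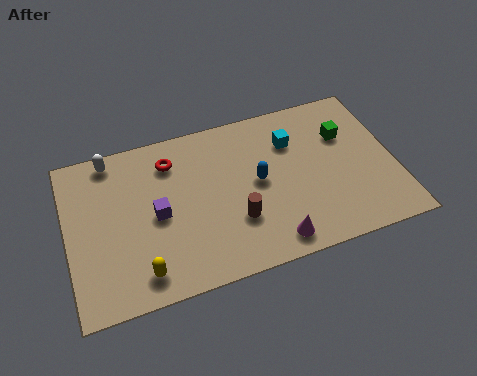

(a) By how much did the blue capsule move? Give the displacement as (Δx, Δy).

(1.4, 2.2)

The blue capsule started near (6.1, 1.7) and ended near (7.5, 3.9).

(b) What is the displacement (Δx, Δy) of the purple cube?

(1.4, 1.8)

From the two frames, the purple cube sits at roughly (2.1, 1.8) before and (3.5, 3.6) after.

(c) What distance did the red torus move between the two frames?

2.6

From (1.6, 5.9) to (4.2, 5.9), the red torus covered √(2.6² + 0.0²) ≈ 2.6 units.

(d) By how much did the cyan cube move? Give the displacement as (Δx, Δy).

(-2.3, -0.4)

From the two frames, the cyan cube sits at roughly (11.3, 5.8) before and (9.0, 5.4) after.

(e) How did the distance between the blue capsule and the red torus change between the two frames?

-2.3

They were about 6.2 units apart before and 3.9 after — 2.3 units closer together.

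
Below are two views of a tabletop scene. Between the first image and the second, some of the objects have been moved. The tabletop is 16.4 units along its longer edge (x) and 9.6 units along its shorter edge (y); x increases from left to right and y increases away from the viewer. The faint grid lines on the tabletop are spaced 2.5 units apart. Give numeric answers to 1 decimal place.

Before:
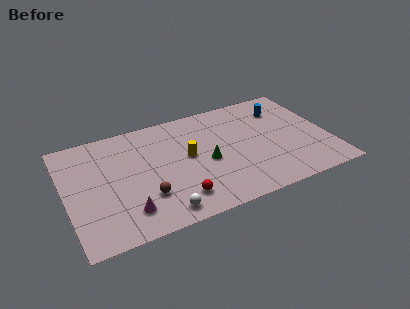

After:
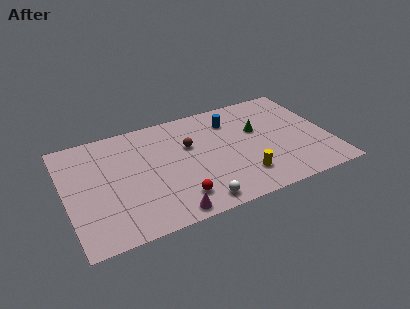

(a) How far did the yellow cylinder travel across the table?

4.3

The yellow cylinder moved from about (7.6, 5.2) to (10.7, 2.2), a distance of √(3.1² + 3.0²) ≈ 4.3.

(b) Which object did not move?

the red sphere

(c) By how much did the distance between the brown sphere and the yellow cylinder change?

+1.1

Before: roughly 3.8 units apart; after: 4.9. That's 1.1 units further apart.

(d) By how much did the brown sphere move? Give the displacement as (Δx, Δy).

(3.1, 3.3)

The brown sphere was at about (4.7, 2.8) and moved to about (7.8, 6.1).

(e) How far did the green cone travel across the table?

3.8

The green cone was near (8.7, 4.3) before and (12.1, 5.9) after, so it travelled √(3.4² + 1.6²) ≈ 3.8 units.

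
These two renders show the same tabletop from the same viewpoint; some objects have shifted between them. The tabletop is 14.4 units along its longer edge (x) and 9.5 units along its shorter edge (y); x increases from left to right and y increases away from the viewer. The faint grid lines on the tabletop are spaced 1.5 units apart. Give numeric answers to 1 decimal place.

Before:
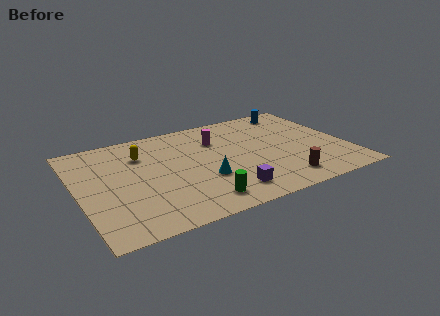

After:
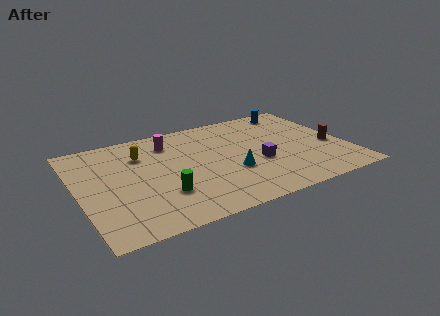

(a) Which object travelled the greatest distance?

the brown cylinder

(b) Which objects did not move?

the yellow capsule and the blue cylinder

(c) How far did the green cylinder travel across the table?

2.2

The green cylinder was near (6.0, 1.5) before and (4.2, 2.8) after, so it travelled √(1.8² + 1.3²) ≈ 2.2 units.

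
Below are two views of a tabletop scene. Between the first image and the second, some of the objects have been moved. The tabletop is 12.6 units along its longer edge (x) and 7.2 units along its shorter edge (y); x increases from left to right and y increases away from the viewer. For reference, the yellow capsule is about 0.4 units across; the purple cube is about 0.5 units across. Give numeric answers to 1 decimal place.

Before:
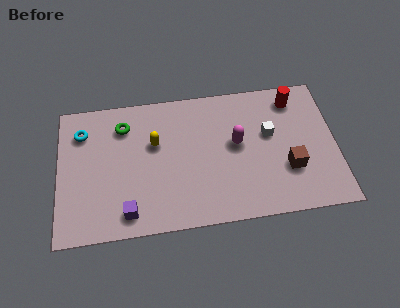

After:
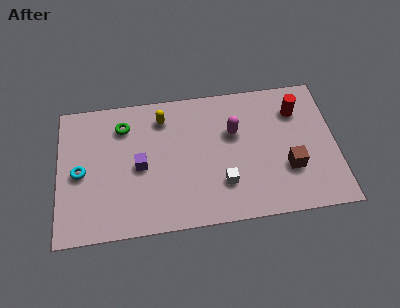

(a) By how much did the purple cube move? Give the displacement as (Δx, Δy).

(0.6, 2.3)

From the two frames, the purple cube sits at roughly (3.1, 1.1) before and (3.7, 3.4) after.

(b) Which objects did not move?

the brown cube and the green torus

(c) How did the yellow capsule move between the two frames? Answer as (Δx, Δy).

(0.4, 1.3)

The yellow capsule started near (4.4, 4.5) and ended near (4.8, 5.8).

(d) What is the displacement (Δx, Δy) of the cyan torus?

(-0.1, -2.1)

From the two frames, the cyan torus sits at roughly (1.1, 5.5) before and (1.0, 3.4) after.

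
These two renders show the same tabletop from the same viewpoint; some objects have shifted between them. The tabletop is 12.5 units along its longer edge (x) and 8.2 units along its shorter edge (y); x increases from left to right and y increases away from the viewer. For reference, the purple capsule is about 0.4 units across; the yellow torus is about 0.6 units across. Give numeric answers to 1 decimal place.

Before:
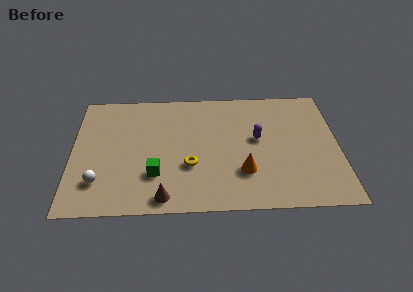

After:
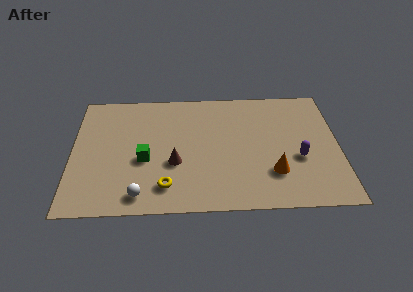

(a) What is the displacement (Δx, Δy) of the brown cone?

(0.5, 2.2)

From the two frames, the brown cone sits at roughly (4.3, 0.9) before and (4.8, 3.1) after.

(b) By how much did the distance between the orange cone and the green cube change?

+2.0

They were about 4.1 units apart before and 6.1 after — 2.0 units further apart.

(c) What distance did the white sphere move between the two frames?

2.1

The white sphere was near (1.3, 2.0) before and (3.2, 1.1) after, so it travelled √(1.9² + 0.9²) ≈ 2.1 units.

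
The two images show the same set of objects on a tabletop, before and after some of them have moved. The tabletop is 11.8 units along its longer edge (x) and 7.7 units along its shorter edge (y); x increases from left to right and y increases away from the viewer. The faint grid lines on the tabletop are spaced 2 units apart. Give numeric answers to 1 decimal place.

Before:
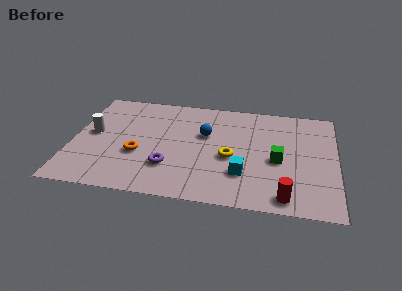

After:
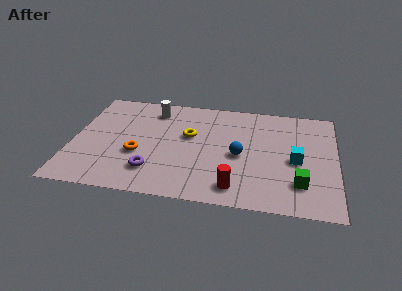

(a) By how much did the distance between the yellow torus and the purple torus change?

+0.3

Before: roughly 2.9 units apart; after: 3.2. That's 0.3 units further apart.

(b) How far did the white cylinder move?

3.4

From (0.9, 4.1) to (3.5, 6.3), the white cylinder covered √(2.6² + 2.2²) ≈ 3.4 units.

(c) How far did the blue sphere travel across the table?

2.1

The blue sphere was near (5.9, 4.8) before and (7.5, 3.5) after, so it travelled √(1.6² + 1.3²) ≈ 2.1 units.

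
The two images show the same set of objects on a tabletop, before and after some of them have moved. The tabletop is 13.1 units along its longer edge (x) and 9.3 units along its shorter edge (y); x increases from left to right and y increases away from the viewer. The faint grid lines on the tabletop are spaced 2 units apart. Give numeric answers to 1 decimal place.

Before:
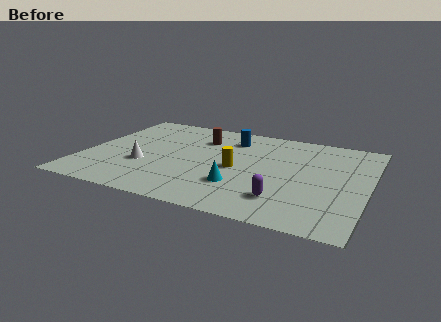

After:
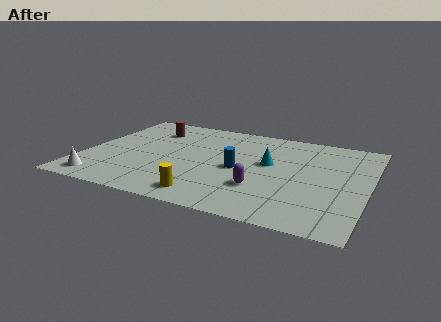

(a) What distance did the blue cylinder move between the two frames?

3.1

From (6.5, 7.3) to (7.2, 4.3), the blue cylinder covered √(0.7² + 3.0²) ≈ 3.1 units.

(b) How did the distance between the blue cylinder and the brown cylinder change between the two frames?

+3.8

Before: roughly 1.5 units apart; after: 5.3. That's 3.8 units further apart.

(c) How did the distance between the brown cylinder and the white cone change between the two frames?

+1.9

The distance was about 4.2 in the first image and 6.1 in the second, so they moved 1.9 units further apart.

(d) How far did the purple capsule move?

1.3

The purple capsule was near (9.5, 2.1) before and (8.4, 2.8) after, so it travelled √(1.1² + 0.7²) ≈ 1.3 units.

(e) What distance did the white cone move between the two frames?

2.7

From (2.9, 3.3) to (1.2, 1.2), the white cone covered √(1.7² + 2.1²) ≈ 2.7 units.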